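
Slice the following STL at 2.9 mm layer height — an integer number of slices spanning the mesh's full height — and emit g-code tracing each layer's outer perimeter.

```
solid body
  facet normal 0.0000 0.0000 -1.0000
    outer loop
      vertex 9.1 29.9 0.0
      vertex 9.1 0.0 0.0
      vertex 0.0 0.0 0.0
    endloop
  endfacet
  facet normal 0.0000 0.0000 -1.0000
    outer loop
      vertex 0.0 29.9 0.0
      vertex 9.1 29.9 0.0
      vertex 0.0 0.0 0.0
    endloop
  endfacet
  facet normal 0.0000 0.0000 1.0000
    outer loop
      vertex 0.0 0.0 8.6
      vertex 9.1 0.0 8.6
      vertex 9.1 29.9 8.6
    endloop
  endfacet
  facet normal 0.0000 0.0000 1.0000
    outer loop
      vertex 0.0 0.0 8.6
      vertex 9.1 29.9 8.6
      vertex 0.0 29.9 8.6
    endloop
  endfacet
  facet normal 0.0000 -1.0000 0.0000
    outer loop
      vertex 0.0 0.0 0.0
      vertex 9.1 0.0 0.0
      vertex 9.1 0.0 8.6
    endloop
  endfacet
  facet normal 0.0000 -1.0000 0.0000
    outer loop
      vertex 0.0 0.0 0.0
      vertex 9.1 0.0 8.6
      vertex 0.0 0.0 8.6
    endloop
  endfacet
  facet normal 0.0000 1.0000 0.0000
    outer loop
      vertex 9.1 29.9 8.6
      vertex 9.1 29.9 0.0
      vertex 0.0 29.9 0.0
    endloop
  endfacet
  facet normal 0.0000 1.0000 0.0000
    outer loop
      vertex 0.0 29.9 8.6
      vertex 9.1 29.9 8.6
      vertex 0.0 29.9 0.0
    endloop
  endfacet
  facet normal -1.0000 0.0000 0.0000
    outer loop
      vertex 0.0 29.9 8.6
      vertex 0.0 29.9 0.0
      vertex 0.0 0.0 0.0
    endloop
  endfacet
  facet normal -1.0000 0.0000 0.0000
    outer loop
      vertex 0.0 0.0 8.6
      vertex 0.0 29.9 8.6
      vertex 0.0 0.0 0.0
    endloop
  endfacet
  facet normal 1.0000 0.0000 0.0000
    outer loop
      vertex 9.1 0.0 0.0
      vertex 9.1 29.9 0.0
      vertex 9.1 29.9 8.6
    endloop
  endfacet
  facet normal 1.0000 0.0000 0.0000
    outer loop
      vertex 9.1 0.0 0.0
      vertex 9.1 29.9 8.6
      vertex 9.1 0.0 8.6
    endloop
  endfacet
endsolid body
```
; perimeter-only toolpath
G21 ; units = mm
G90 ; absolute positioning
G28 ; home
; layer 1
G0 Z2.9
G0 X0.0 Y0.0
G1 X9.1 Y0.0
G1 X9.1 Y29.9
G1 X0.0 Y29.9
G1 X0.0 Y0.0
; layer 2
G0 Z5.7
G0 X0.0 Y0.0
G1 X9.1 Y0.0
G1 X9.1 Y29.9
G1 X0.0 Y29.9
G1 X0.0 Y0.0
; layer 3
G0 Z8.6
G0 X0.0 Y0.0
G1 X9.1 Y0.0
G1 X9.1 Y29.9
G1 X0.0 Y29.9
G1 X0.0 Y0.0
M2 ; end

The solid is a rectangular box, roughly 9.1 × 29.9 mm footprint and 8.6 mm tall. Slicing at Δz = 2.9 mm — 3 equal slices spanning the solid's height, so layer i sits at z = i·h/3 — gives 3 non-empty perimeters. Each is a 4-segment closed polygon; G0 lifts to the layer z and rapids to the start vertex, then G1 traces the edges.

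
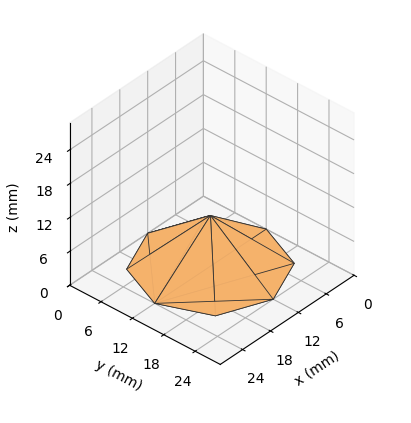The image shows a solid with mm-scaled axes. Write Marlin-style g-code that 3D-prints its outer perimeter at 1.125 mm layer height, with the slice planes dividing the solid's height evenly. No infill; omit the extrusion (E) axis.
Reading the render: the shape is a regular 8-sided pyramid, base circumscribed radius ≈ 12 mm, apex at z ≈ 9 mm (dimensions read to the nearest mm from the axis ticks). For the g-code, the solid's height is divided into equal slices at the stated Δz and each level perimeter traced with G1 moves after a G0 lift.

; perimeter-only toolpath
G21 ; units = mm
G90 ; absolute positioning
G28 ; home
; layer 1
G0 Z1.125
G0 X22.500 Y12.000
G1 X19.424 Y19.424
G1 X12.000 Y22.500
G1 X4.576 Y19.424
G1 X1.500 Y12.000
G1 X4.576 Y4.576
G1 X12.000 Y1.500
G1 X19.424 Y4.576
G1 X22.500 Y12.000
; layer 2
G0 Z2.250
G0 X21.000 Y12.000
G1 X18.364 Y18.364
G1 X12.000 Y21.000
G1 X5.636 Y18.364
G1 X3.000 Y12.000
G1 X5.636 Y5.636
G1 X12.000 Y3.000
G1 X18.364 Y5.636
G1 X21.000 Y12.000
; layer 3
G0 Z3.375
G0 X19.500 Y12.000
G1 X17.303 Y17.303
G1 X12.000 Y19.500
G1 X6.697 Y17.303
G1 X4.500 Y12.000
G1 X6.697 Y6.697
G1 X12.000 Y4.500
G1 X17.303 Y6.697
G1 X19.500 Y12.000
; layer 4
G0 Z4.500
G0 X18.000 Y12.000
G1 X16.242 Y16.242
G1 X12.000 Y18.000
G1 X7.758 Y16.242
G1 X6.000 Y12.000
G1 X7.758 Y7.758
G1 X12.000 Y6.000
G1 X16.242 Y7.758
G1 X18.000 Y12.000
; layer 5
G0 Z5.625
G0 X16.500 Y12.000
G1 X15.182 Y15.182
G1 X12.000 Y16.500
G1 X8.818 Y15.182
G1 X7.500 Y12.000
G1 X8.818 Y8.818
G1 X12.000 Y7.500
G1 X15.182 Y8.818
G1 X16.500 Y12.000
; layer 6
G0 Z6.750
G0 X15.000 Y12.000
G1 X14.121 Y14.121
G1 X12.000 Y15.000
G1 X9.879 Y14.121
G1 X9.000 Y12.000
G1 X9.879 Y9.879
G1 X12.000 Y9.000
G1 X14.121 Y9.879
G1 X15.000 Y12.000
; layer 7
G0 Z7.875
G0 X13.500 Y12.000
G1 X13.061 Y13.061
G1 X12.000 Y13.500
G1 X10.939 Y13.061
G1 X10.500 Y12.000
G1 X10.939 Y10.939
G1 X12.000 Y10.500
G1 X13.061 Y10.939
G1 X13.500 Y12.000
M2 ; end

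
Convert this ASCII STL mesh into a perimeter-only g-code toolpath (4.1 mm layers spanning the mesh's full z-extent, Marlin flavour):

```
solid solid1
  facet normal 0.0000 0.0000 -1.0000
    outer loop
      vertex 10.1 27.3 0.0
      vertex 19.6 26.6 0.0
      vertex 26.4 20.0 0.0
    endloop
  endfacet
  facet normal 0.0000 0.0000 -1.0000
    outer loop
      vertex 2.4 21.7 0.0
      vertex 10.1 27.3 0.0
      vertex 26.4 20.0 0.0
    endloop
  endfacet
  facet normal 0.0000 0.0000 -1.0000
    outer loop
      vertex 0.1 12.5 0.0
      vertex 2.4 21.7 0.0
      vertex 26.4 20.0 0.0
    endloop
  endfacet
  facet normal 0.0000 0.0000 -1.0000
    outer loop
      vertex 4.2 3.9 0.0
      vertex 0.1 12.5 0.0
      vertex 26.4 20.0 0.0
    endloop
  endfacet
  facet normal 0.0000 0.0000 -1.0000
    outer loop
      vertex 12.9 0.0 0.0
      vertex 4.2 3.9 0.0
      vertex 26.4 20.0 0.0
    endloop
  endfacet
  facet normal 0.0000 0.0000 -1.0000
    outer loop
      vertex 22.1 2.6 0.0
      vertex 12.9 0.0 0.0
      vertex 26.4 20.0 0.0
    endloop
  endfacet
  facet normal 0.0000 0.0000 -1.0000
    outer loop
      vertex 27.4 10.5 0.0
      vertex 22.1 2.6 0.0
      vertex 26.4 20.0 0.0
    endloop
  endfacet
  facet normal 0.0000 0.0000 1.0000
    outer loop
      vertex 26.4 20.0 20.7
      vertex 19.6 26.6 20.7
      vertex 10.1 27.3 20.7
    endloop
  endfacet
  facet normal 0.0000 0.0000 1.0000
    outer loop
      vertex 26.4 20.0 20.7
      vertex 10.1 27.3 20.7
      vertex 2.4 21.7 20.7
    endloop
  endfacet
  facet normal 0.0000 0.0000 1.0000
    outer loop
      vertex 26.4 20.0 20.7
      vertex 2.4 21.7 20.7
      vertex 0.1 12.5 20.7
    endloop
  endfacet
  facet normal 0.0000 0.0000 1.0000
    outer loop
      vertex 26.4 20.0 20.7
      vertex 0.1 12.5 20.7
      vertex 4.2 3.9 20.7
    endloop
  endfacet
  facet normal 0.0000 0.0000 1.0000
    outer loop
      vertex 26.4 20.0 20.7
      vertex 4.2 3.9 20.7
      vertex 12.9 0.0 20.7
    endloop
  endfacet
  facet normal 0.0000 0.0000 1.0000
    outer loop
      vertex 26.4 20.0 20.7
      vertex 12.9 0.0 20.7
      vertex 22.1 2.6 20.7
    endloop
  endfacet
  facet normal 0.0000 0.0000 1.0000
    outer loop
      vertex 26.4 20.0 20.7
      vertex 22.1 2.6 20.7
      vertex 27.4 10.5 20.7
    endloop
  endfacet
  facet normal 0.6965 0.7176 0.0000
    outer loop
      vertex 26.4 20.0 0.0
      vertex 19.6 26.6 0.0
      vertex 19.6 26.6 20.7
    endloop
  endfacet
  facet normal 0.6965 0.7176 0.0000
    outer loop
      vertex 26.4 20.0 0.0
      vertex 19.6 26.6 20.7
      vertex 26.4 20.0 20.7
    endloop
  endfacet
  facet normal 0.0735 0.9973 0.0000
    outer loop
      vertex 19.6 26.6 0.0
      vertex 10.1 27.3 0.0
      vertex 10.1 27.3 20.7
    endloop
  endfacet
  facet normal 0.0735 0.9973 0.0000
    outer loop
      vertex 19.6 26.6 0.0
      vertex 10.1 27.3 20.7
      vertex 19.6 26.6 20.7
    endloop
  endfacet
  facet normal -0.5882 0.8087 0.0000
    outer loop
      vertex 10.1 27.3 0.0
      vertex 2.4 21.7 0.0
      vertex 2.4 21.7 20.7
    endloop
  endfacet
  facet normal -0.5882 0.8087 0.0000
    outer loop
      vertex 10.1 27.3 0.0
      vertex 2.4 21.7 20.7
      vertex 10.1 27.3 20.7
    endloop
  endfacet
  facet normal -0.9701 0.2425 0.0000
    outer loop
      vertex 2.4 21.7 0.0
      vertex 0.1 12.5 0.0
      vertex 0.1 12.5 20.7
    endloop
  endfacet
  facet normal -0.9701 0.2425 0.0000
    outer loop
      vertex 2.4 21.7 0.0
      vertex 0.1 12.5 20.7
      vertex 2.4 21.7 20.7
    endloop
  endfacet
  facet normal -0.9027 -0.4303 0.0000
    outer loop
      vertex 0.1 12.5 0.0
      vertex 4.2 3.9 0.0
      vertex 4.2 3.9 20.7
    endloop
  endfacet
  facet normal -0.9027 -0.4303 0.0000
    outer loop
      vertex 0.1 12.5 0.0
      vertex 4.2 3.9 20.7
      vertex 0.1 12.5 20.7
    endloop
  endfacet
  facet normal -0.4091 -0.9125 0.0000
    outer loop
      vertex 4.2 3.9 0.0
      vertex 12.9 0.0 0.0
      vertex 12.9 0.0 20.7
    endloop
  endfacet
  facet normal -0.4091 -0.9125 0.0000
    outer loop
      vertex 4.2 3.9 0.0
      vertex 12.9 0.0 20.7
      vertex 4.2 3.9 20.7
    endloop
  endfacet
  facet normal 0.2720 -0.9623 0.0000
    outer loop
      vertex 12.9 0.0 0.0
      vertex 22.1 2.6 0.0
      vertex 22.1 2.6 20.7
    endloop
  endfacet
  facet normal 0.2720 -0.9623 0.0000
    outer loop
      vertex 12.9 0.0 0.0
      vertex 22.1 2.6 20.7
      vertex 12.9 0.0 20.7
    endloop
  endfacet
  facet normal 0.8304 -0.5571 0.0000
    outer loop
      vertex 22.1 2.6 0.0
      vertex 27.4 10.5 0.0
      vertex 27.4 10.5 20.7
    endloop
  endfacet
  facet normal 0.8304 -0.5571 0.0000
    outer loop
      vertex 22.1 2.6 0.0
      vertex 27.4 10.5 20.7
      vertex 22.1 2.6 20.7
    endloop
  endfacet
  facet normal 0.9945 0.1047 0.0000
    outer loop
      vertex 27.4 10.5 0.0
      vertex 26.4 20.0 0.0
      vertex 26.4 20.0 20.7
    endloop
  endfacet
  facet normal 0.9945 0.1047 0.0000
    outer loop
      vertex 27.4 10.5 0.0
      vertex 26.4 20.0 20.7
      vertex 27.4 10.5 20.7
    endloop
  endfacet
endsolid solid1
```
; perimeter-only toolpath
G21 ; units = mm
G90 ; absolute positioning
G28 ; home
; layer 1
G0 Z4.1
G0 X26.4 Y20.0
G1 X19.6 Y26.6
G1 X10.1 Y27.3
G1 X2.4 Y21.7
G1 X0.1 Y12.5
G1 X4.2 Y3.9
G1 X12.9 Y0.0
G1 X22.1 Y2.6
G1 X27.4 Y10.5
G1 X26.4 Y20.0
; layer 2
G0 Z8.3
G0 X26.4 Y20.0
G1 X19.6 Y26.6
G1 X10.1 Y27.3
G1 X2.4 Y21.7
G1 X0.1 Y12.5
G1 X4.2 Y3.9
G1 X12.9 Y0.0
G1 X22.1 Y2.6
G1 X27.4 Y10.5
G1 X26.4 Y20.0
; layer 3
G0 Z12.4
G0 X26.4 Y20.0
G1 X19.6 Y26.6
G1 X10.1 Y27.3
G1 X2.4 Y21.7
G1 X0.1 Y12.5
G1 X4.2 Y3.9
G1 X12.9 Y0.0
G1 X22.1 Y2.6
G1 X27.4 Y10.5
G1 X26.4 Y20.0
; layer 4
G0 Z16.6
G0 X26.4 Y20.0
G1 X19.6 Y26.6
G1 X10.1 Y27.3
G1 X2.4 Y21.7
G1 X0.1 Y12.5
G1 X4.2 Y3.9
G1 X12.9 Y0.0
G1 X22.1 Y2.6
G1 X27.4 Y10.5
G1 X26.4 Y20.0
; layer 5
G0 Z20.7
G0 X26.4 Y20.0
G1 X19.6 Y26.6
G1 X10.1 Y27.3
G1 X2.4 Y21.7
G1 X0.1 Y12.5
G1 X4.2 Y3.9
G1 X12.9 Y0.0
G1 X22.1 Y2.6
G1 X27.4 Y10.5
G1 X26.4 Y20.0
M2 ; end

The solid is a regular 9-sided prism (a cylinder approximated with 9 flat sides), circumscribed radius ≈ 13.9 mm, height ≈ 20.7 mm. Slicing at Δz = 4.1 mm — 5 equal slices spanning the solid's height, so layer i sits at z = i·h/5 — gives 5 non-empty perimeters. Each is a 9-segment closed polygon; G0 lifts to the layer z and rapids to the start vertex, then G1 traces the edges.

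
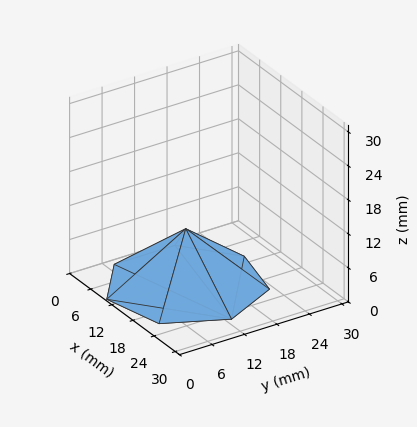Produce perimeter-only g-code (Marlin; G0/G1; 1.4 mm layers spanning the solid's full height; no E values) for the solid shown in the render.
Reading the render: the shape is a regular 7-sided pyramid, base circumscribed radius ≈ 13 mm, apex at z ≈ 10 mm (dimensions read to the nearest mm from the axis ticks). For the g-code, the solid's height is divided into equal slices at the stated Δz and each level perimeter traced with G1 moves after a G0 lift.

; perimeter-only toolpath
G21 ; units = mm
G90 ; absolute positioning
G28 ; home
; layer 1
G0 Z1.4
G0 X24.1 Y13.0
G1 X19.9 Y21.7
G1 X10.5 Y23.9
G1 X3.0 Y17.8
G1 X3.0 Y8.2
G1 X10.5 Y2.1
G1 X19.9 Y4.3
G1 X24.1 Y13.0
; layer 2
G0 Z2.9
G0 X22.3 Y13.0
G1 X18.8 Y20.3
G1 X10.9 Y22.1
G1 X4.6 Y17.0
G1 X4.6 Y9.0
G1 X10.9 Y3.9
G1 X18.8 Y5.7
G1 X22.3 Y13.0
; layer 3
G0 Z4.3
G0 X20.4 Y13.0
G1 X17.6 Y18.8
G1 X11.3 Y20.3
G1 X6.3 Y16.2
G1 X6.3 Y9.8
G1 X11.3 Y5.7
G1 X17.6 Y7.2
G1 X20.4 Y13.0
; layer 4
G0 Z5.7
G0 X18.6 Y13.0
G1 X16.5 Y17.4
G1 X11.8 Y18.4
G1 X8.0 Y15.4
G1 X8.0 Y10.6
G1 X11.8 Y7.6
G1 X16.5 Y8.6
G1 X18.6 Y13.0
; layer 5
G0 Z7.1
G0 X16.7 Y13.0
G1 X15.3 Y15.9
G1 X12.2 Y16.6
G1 X9.7 Y14.6
G1 X9.7 Y11.4
G1 X12.2 Y9.4
G1 X15.3 Y10.1
G1 X16.7 Y13.0
; layer 6
G0 Z8.6
G0 X14.9 Y13.0
G1 X14.2 Y14.5
G1 X12.6 Y14.8
G1 X11.3 Y13.8
G1 X11.3 Y12.2
G1 X12.6 Y11.2
G1 X14.2 Y11.5
G1 X14.9 Y13.0
M2 ; end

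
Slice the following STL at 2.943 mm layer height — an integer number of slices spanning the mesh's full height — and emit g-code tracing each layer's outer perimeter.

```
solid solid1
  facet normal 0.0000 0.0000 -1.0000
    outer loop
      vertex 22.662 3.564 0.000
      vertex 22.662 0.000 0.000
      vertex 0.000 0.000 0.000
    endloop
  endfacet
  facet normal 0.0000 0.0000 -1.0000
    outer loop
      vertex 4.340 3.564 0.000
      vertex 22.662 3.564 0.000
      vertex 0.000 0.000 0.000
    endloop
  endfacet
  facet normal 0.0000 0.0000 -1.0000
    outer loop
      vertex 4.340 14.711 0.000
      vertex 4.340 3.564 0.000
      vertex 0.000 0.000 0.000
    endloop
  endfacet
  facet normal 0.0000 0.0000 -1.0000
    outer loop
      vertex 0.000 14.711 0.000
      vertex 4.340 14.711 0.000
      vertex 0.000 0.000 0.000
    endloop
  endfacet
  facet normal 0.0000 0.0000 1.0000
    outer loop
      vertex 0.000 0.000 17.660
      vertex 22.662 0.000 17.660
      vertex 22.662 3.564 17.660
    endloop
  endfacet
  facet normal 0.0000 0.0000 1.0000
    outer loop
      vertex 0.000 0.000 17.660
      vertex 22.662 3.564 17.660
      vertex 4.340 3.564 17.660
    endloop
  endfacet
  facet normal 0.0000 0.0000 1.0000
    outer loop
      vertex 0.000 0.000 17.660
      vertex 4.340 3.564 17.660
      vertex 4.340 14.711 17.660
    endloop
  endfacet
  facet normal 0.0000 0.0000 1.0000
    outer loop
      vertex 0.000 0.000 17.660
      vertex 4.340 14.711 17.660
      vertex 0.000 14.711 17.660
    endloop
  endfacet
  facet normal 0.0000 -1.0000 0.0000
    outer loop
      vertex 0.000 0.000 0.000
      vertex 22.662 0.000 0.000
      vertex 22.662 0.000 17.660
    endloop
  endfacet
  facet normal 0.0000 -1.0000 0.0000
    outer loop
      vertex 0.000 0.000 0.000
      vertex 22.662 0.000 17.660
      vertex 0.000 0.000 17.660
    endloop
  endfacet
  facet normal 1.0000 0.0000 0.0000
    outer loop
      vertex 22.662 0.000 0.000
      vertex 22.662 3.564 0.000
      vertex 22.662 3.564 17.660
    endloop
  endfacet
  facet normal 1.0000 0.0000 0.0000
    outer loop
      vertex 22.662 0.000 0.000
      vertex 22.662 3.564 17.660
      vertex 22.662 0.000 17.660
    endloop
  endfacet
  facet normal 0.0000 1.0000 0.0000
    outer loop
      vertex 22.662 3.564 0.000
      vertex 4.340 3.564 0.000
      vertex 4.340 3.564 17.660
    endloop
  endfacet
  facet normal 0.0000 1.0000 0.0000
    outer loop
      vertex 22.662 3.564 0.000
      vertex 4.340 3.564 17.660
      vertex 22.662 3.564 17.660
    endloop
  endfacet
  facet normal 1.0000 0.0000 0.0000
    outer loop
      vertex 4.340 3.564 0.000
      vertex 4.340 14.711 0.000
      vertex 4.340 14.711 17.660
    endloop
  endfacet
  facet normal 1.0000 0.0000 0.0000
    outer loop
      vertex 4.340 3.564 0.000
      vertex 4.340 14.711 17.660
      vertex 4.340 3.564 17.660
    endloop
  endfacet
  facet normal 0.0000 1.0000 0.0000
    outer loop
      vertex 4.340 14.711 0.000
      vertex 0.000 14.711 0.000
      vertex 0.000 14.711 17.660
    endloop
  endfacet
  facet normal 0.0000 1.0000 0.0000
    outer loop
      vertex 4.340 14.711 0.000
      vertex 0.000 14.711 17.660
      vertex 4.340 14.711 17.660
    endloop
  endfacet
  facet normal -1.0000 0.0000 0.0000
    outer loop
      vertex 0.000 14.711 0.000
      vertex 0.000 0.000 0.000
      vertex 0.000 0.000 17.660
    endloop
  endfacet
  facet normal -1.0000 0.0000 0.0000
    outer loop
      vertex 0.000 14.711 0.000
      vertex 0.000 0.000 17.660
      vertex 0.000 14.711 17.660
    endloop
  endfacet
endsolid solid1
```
; perimeter-only toolpath
G21 ; units = mm
G90 ; absolute positioning
G28 ; home
; layer 1
G0 Z2.943
G0 X0.000 Y0.000
G1 X22.662 Y0.000
G1 X22.662 Y3.564
G1 X4.340 Y3.564
G1 X4.340 Y14.711
G1 X0.000 Y14.711
G1 X0.000 Y0.000
; layer 2
G0 Z5.887
G0 X0.000 Y0.000
G1 X22.662 Y0.000
G1 X22.662 Y3.564
G1 X4.340 Y3.564
G1 X4.340 Y14.711
G1 X0.000 Y14.711
G1 X0.000 Y0.000
; layer 3
G0 Z8.830
G0 X0.000 Y0.000
G1 X22.662 Y0.000
G1 X22.662 Y3.564
G1 X4.340 Y3.564
G1 X4.340 Y14.711
G1 X0.000 Y14.711
G1 X0.000 Y0.000
; layer 4
G0 Z11.773
G0 X0.000 Y0.000
G1 X22.662 Y0.000
G1 X22.662 Y3.564
G1 X4.340 Y3.564
G1 X4.340 Y14.711
G1 X0.000 Y14.711
G1 X0.000 Y0.000
; layer 5
G0 Z14.717
G0 X0.000 Y0.000
G1 X22.662 Y0.000
G1 X22.662 Y3.564
G1 X4.340 Y3.564
G1 X4.340 Y14.711
G1 X0.000 Y14.711
G1 X0.000 Y0.000
; layer 6
G0 Z17.660
G0 X0.000 Y0.000
G1 X22.662 Y0.000
G1 X22.662 Y3.564
G1 X4.340 Y3.564
G1 X4.340 Y14.711
G1 X0.000 Y14.711
G1 X0.000 Y0.000
M2 ; end

The solid is an L-shaped prism: outer 22.7 × 14.7 mm, arm thicknesses ≈ 3.56 mm (horizontal) and 4.34 mm (vertical), extruded 17.7 mm in z. Slicing at Δz = 2.943 mm — 6 equal slices spanning the solid's height, so layer i sits at z = i·h/6 — gives 6 non-empty perimeters. Each is a 6-segment closed polygon; G0 lifts to the layer z and rapids to the start vertex, then G1 traces the edges.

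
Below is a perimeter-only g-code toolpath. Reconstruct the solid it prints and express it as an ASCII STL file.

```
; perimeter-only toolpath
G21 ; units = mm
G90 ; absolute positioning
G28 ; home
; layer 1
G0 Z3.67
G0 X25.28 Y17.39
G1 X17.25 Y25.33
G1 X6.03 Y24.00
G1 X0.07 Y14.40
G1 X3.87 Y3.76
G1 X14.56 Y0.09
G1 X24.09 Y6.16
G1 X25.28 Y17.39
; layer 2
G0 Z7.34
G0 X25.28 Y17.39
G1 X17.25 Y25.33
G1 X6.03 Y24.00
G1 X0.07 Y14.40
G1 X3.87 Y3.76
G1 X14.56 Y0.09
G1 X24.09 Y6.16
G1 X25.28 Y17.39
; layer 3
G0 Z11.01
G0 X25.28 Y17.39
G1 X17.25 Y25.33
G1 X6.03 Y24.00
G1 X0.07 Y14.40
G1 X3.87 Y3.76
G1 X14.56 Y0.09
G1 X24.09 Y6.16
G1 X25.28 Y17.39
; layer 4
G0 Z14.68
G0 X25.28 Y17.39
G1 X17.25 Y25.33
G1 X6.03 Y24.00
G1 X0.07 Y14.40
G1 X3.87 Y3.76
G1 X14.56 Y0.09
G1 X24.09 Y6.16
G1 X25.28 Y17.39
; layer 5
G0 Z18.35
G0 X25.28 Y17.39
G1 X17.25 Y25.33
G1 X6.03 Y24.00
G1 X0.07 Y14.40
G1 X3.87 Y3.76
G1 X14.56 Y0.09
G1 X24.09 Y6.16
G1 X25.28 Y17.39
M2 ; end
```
solid part
  facet normal 0.0000 0.0000 -1.0000
    outer loop
      vertex 6.03 24.00 0.00
      vertex 17.25 25.33 0.00
      vertex 25.28 17.39 0.00
    endloop
  endfacet
  facet normal 0.0000 0.0000 -1.0000
    outer loop
      vertex 0.07 14.40 0.00
      vertex 6.03 24.00 0.00
      vertex 25.28 17.39 0.00
    endloop
  endfacet
  facet normal 0.0000 0.0000 -1.0000
    outer loop
      vertex 3.87 3.76 0.00
      vertex 0.07 14.40 0.00
      vertex 25.28 17.39 0.00
    endloop
  endfacet
  facet normal 0.0000 0.0000 -1.0000
    outer loop
      vertex 14.56 0.09 0.00
      vertex 3.87 3.76 0.00
      vertex 25.28 17.39 0.00
    endloop
  endfacet
  facet normal 0.0000 0.0000 -1.0000
    outer loop
      vertex 24.09 6.16 0.00
      vertex 14.56 0.09 0.00
      vertex 25.28 17.39 0.00
    endloop
  endfacet
  facet normal 0.0000 0.0000 1.0000
    outer loop
      vertex 25.28 17.39 18.35
      vertex 17.25 25.33 18.35
      vertex 6.03 24.00 18.35
    endloop
  endfacet
  facet normal 0.0000 0.0000 1.0000
    outer loop
      vertex 25.28 17.39 18.35
      vertex 6.03 24.00 18.35
      vertex 0.07 14.40 18.35
    endloop
  endfacet
  facet normal 0.0000 0.0000 1.0000
    outer loop
      vertex 25.28 17.39 18.35
      vertex 0.07 14.40 18.35
      vertex 3.87 3.76 18.35
    endloop
  endfacet
  facet normal 0.0000 0.0000 1.0000
    outer loop
      vertex 25.28 17.39 18.35
      vertex 3.87 3.76 18.35
      vertex 14.56 0.09 18.35
    endloop
  endfacet
  facet normal 0.0000 0.0000 1.0000
    outer loop
      vertex 25.28 17.39 18.35
      vertex 14.56 0.09 18.35
      vertex 24.09 6.16 18.35
    endloop
  endfacet
  facet normal 0.7031 0.7111 0.0000
    outer loop
      vertex 25.28 17.39 0.00
      vertex 17.25 25.33 0.00
      vertex 17.25 25.33 18.35
    endloop
  endfacet
  facet normal 0.7031 0.7111 0.0000
    outer loop
      vertex 25.28 17.39 0.00
      vertex 17.25 25.33 18.35
      vertex 25.28 17.39 18.35
    endloop
  endfacet
  facet normal -0.1177 0.9930 0.0000
    outer loop
      vertex 17.25 25.33 0.00
      vertex 6.03 24.00 0.00
      vertex 6.03 24.00 18.35
    endloop
  endfacet
  facet normal -0.1177 0.9930 0.0000
    outer loop
      vertex 17.25 25.33 0.00
      vertex 6.03 24.00 18.35
      vertex 17.25 25.33 18.35
    endloop
  endfacet
  facet normal -0.8496 0.5275 0.0000
    outer loop
      vertex 6.03 24.00 0.00
      vertex 0.07 14.40 0.00
      vertex 0.07 14.40 18.35
    endloop
  endfacet
  facet normal -0.8496 0.5275 0.0000
    outer loop
      vertex 6.03 24.00 0.00
      vertex 0.07 14.40 18.35
      vertex 6.03 24.00 18.35
    endloop
  endfacet
  facet normal -0.9417 -0.3363 0.0000
    outer loop
      vertex 0.07 14.40 0.00
      vertex 3.87 3.76 0.00
      vertex 3.87 3.76 18.35
    endloop
  endfacet
  facet normal -0.9417 -0.3363 0.0000
    outer loop
      vertex 0.07 14.40 0.00
      vertex 3.87 3.76 18.35
      vertex 0.07 14.40 18.35
    endloop
  endfacet
  facet normal -0.3247 -0.9458 0.0000
    outer loop
      vertex 3.87 3.76 0.00
      vertex 14.56 0.09 0.00
      vertex 14.56 0.09 18.35
    endloop
  endfacet
  facet normal -0.3247 -0.9458 0.0000
    outer loop
      vertex 3.87 3.76 0.00
      vertex 14.56 0.09 18.35
      vertex 3.87 3.76 18.35
    endloop
  endfacet
  facet normal 0.5372 -0.8434 0.0000
    outer loop
      vertex 14.56 0.09 0.00
      vertex 24.09 6.16 0.00
      vertex 24.09 6.16 18.35
    endloop
  endfacet
  facet normal 0.5372 -0.8434 0.0000
    outer loop
      vertex 14.56 0.09 0.00
      vertex 24.09 6.16 18.35
      vertex 14.56 0.09 18.35
    endloop
  endfacet
  facet normal 0.9944 -0.1054 0.0000
    outer loop
      vertex 24.09 6.16 0.00
      vertex 25.28 17.39 0.00
      vertex 25.28 17.39 18.35
    endloop
  endfacet
  facet normal 0.9944 -0.1054 0.0000
    outer loop
      vertex 24.09 6.16 0.00
      vertex 25.28 17.39 18.35
      vertex 24.09 6.16 18.35
    endloop
  endfacet
endsolid part

The G0 Z moves step by Δz≈3.67 mm. Every layer's G1 loop is the same polygon, so the solid is a straight extrusion of it from z=0 to z≈18.4. Closing with flat bottom and top caps and triangulating gives 24 facets — a regular 7-sided prism (a cylinder approximated with 7 flat sides), circumscribed radius ≈ 13 mm, height ≈ 18.4 mm.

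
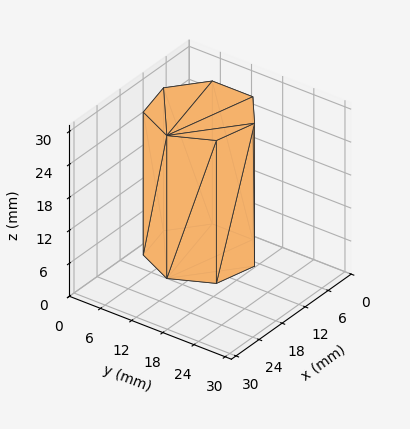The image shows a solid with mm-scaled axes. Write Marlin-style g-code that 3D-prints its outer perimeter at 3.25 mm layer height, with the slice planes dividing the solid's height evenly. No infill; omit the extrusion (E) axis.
Reading the render: the shape is a regular 7-sided prism (a cylinder approximated with 7 flat sides), circumscribed radius ≈ 9 mm, height ≈ 26 mm (dimensions read to the nearest mm from the axis ticks). For the g-code, the solid's height is divided into equal slices at the stated Δz and each level perimeter traced with G1 moves after a G0 lift.

; perimeter-only toolpath
G21 ; units = mm
G90 ; absolute positioning
G28 ; home
; layer 1
G0 Z3.25
G0 X18.00 Y9.00
G1 X14.61 Y16.04
G1 X7.00 Y17.77
G1 X0.89 Y12.90
G1 X0.89 Y5.10
G1 X7.00 Y0.23
G1 X14.61 Y1.96
G1 X18.00 Y9.00
; layer 2
G0 Z6.50
G0 X18.00 Y9.00
G1 X14.61 Y16.04
G1 X7.00 Y17.77
G1 X0.89 Y12.90
G1 X0.89 Y5.10
G1 X7.00 Y0.23
G1 X14.61 Y1.96
G1 X18.00 Y9.00
; layer 3
G0 Z9.75
G0 X18.00 Y9.00
G1 X14.61 Y16.04
G1 X7.00 Y17.77
G1 X0.89 Y12.90
G1 X0.89 Y5.10
G1 X7.00 Y0.23
G1 X14.61 Y1.96
G1 X18.00 Y9.00
; layer 4
G0 Z13.00
G0 X18.00 Y9.00
G1 X14.61 Y16.04
G1 X7.00 Y17.77
G1 X0.89 Y12.90
G1 X0.89 Y5.10
G1 X7.00 Y0.23
G1 X14.61 Y1.96
G1 X18.00 Y9.00
; layer 5
G0 Z16.25
G0 X18.00 Y9.00
G1 X14.61 Y16.04
G1 X7.00 Y17.77
G1 X0.89 Y12.90
G1 X0.89 Y5.10
G1 X7.00 Y0.23
G1 X14.61 Y1.96
G1 X18.00 Y9.00
; layer 6
G0 Z19.50
G0 X18.00 Y9.00
G1 X14.61 Y16.04
G1 X7.00 Y17.77
G1 X0.89 Y12.90
G1 X0.89 Y5.10
G1 X7.00 Y0.23
G1 X14.61 Y1.96
G1 X18.00 Y9.00
; layer 7
G0 Z22.75
G0 X18.00 Y9.00
G1 X14.61 Y16.04
G1 X7.00 Y17.77
G1 X0.89 Y12.90
G1 X0.89 Y5.10
G1 X7.00 Y0.23
G1 X14.61 Y1.96
G1 X18.00 Y9.00
; layer 8
G0 Z26.00
G0 X18.00 Y9.00
G1 X14.61 Y16.04
G1 X7.00 Y17.77
G1 X0.89 Y12.90
G1 X0.89 Y5.10
G1 X7.00 Y0.23
G1 X14.61 Y1.96
G1 X18.00 Y9.00
M2 ; end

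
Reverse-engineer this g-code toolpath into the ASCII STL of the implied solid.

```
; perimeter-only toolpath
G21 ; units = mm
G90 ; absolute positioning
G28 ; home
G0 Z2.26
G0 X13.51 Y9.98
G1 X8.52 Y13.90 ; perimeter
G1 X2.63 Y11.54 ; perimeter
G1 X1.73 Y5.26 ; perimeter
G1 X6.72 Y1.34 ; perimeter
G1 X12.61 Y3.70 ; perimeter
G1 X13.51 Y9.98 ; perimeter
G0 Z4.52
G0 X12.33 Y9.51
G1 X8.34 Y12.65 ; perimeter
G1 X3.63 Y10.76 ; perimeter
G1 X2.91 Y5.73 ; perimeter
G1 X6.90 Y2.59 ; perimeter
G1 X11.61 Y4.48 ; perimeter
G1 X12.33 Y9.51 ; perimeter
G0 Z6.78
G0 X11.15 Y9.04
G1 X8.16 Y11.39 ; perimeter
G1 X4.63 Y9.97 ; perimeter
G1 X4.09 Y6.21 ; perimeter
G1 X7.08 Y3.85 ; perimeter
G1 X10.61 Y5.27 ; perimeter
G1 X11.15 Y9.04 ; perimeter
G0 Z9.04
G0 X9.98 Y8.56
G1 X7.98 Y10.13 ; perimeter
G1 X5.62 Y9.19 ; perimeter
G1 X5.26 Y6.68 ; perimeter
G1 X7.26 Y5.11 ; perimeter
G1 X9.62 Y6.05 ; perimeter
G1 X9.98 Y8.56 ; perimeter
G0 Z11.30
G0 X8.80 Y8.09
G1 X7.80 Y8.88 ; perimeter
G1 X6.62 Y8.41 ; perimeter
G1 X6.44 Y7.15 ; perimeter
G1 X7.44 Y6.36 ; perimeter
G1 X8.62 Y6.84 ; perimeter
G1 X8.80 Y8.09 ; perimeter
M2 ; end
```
solid part
  facet normal 0.0000 0.0000 -1.0000
    outer loop
      vertex 1.63 12.33 0.00
      vertex 8.70 15.16 0.00
      vertex 14.69 10.45 0.00
    endloop
  endfacet
  facet normal 0.0000 0.0000 -1.0000
    outer loop
      vertex 0.55 4.79 0.00
      vertex 1.63 12.33 0.00
      vertex 14.69 10.45 0.00
    endloop
  endfacet
  facet normal 0.0000 0.0000 -1.0000
    outer loop
      vertex 6.54 0.08 0.00
      vertex 0.55 4.79 0.00
      vertex 14.69 10.45 0.00
    endloop
  endfacet
  facet normal 0.0000 0.0000 -1.0000
    outer loop
      vertex 13.61 2.91 0.00
      vertex 6.54 0.08 0.00
      vertex 14.69 10.45 0.00
    endloop
  endfacet
  facet normal 0.5559 0.7069 0.4374
    outer loop
      vertex 14.69 10.45 0.00
      vertex 8.70 15.16 0.00
      vertex 7.62 7.62 13.56
    endloop
  endfacet
  facet normal -0.3342 0.8348 0.4376
    outer loop
      vertex 8.70 15.16 0.00
      vertex 1.63 12.33 0.00
      vertex 7.62 7.62 13.56
    endloop
  endfacet
  facet normal -0.8901 0.1275 0.4375
    outer loop
      vertex 1.63 12.33 0.00
      vertex 0.55 4.79 0.00
      vertex 7.62 7.62 13.56
    endloop
  endfacet
  facet normal -0.5559 -0.7069 0.4374
    outer loop
      vertex 0.55 4.79 0.00
      vertex 6.54 0.08 0.00
      vertex 7.62 7.62 13.56
    endloop
  endfacet
  facet normal 0.3342 -0.8348 0.4376
    outer loop
      vertex 6.54 0.08 0.00
      vertex 13.61 2.91 0.00
      vertex 7.62 7.62 13.56
    endloop
  endfacet
  facet normal 0.8901 -0.1275 0.4375
    outer loop
      vertex 13.61 2.91 0.00
      vertex 14.69 10.45 0.00
      vertex 7.62 7.62 13.56
    endloop
  endfacet
endsolid part

The G0 Z moves step by Δz≈2.26 mm. The G1 loops shrink linearly with z, so the solid tapers from its base footprint up to z≈13.6. Closing with a flat bottom cap and the tapered top and triangulating gives 10 facets — a regular 6-sided pyramid, base circumscribed radius ≈ 7.62 mm, apex at z ≈ 13.6 mm.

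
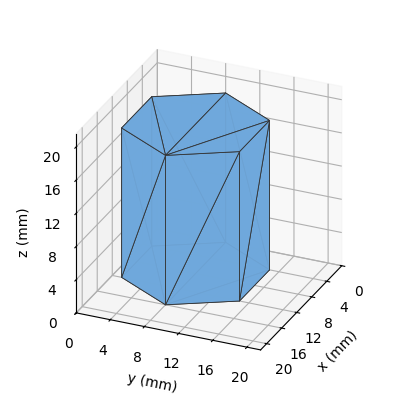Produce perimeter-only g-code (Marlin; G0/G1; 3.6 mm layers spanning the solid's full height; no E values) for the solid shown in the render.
Reading the render: the shape is a regular 6-sided prism (a cylinder approximated with 6 flat sides), circumscribed radius ≈ 8 mm, height ≈ 18 mm (dimensions read to the nearest mm from the axis ticks). For the g-code, the solid's height is divided into equal slices at the stated Δz and each level perimeter traced with G1 moves after a G0 lift.

; perimeter-only toolpath
G21 ; units = mm
G90 ; absolute positioning
G28 ; home
; layer 1
G0 Z3.6
G0 X16.0 Y8.0
G1 X12.0 Y14.9
G1 X4.0 Y14.9
G1 X0.0 Y8.0
G1 X4.0 Y1.1
G1 X12.0 Y1.1
G1 X16.0 Y8.0
; layer 2
G0 Z7.2
G0 X16.0 Y8.0
G1 X12.0 Y14.9
G1 X4.0 Y14.9
G1 X0.0 Y8.0
G1 X4.0 Y1.1
G1 X12.0 Y1.1
G1 X16.0 Y8.0
; layer 3
G0 Z10.8
G0 X16.0 Y8.0
G1 X12.0 Y14.9
G1 X4.0 Y14.9
G1 X0.0 Y8.0
G1 X4.0 Y1.1
G1 X12.0 Y1.1
G1 X16.0 Y8.0
; layer 4
G0 Z14.4
G0 X16.0 Y8.0
G1 X12.0 Y14.9
G1 X4.0 Y14.9
G1 X0.0 Y8.0
G1 X4.0 Y1.1
G1 X12.0 Y1.1
G1 X16.0 Y8.0
; layer 5
G0 Z18.0
G0 X16.0 Y8.0
G1 X12.0 Y14.9
G1 X4.0 Y14.9
G1 X0.0 Y8.0
G1 X4.0 Y1.1
G1 X12.0 Y1.1
G1 X16.0 Y8.0
M2 ; end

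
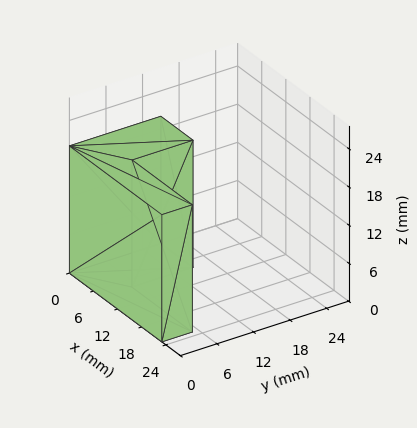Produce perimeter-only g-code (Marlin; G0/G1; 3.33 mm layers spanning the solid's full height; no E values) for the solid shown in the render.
Reading the render: the shape is an L-shaped prism: outer 23 × 15 mm, arm thicknesses ≈ 5 mm (horizontal) and 8 mm (vertical), extruded 20 mm in z (dimensions read to the nearest mm from the axis ticks). For the g-code, the solid's height is divided into equal slices at the stated Δz and each level perimeter traced with G1 moves after a G0 lift.

; perimeter-only toolpath
G21 ; units = mm
G90 ; absolute positioning
G28 ; home
; layer 1
G0 Z3.33
G0 X0.00 Y0.00
G1 X23.00 Y0.00
G1 X23.00 Y5.00
G1 X8.00 Y5.00
G1 X8.00 Y15.00
G1 X0.00 Y15.00
G1 X0.00 Y0.00
; layer 2
G0 Z6.67
G0 X0.00 Y0.00
G1 X23.00 Y0.00
G1 X23.00 Y5.00
G1 X8.00 Y5.00
G1 X8.00 Y15.00
G1 X0.00 Y15.00
G1 X0.00 Y0.00
; layer 3
G0 Z10.00
G0 X0.00 Y0.00
G1 X23.00 Y0.00
G1 X23.00 Y5.00
G1 X8.00 Y5.00
G1 X8.00 Y15.00
G1 X0.00 Y15.00
G1 X0.00 Y0.00
; layer 4
G0 Z13.33
G0 X0.00 Y0.00
G1 X23.00 Y0.00
G1 X23.00 Y5.00
G1 X8.00 Y5.00
G1 X8.00 Y15.00
G1 X0.00 Y15.00
G1 X0.00 Y0.00
; layer 5
G0 Z16.67
G0 X0.00 Y0.00
G1 X23.00 Y0.00
G1 X23.00 Y5.00
G1 X8.00 Y5.00
G1 X8.00 Y15.00
G1 X0.00 Y15.00
G1 X0.00 Y0.00
; layer 6
G0 Z20.00
G0 X0.00 Y0.00
G1 X23.00 Y0.00
G1 X23.00 Y5.00
G1 X8.00 Y5.00
G1 X8.00 Y15.00
G1 X0.00 Y15.00
G1 X0.00 Y0.00
M2 ; end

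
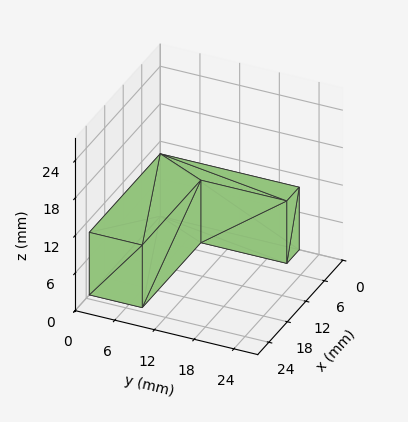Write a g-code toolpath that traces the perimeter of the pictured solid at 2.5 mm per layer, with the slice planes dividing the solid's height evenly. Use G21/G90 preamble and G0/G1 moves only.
Reading the render: the shape is an L-shaped prism: outer 23 × 21 mm, arm thicknesses ≈ 8 mm (horizontal) and 4 mm (vertical), extruded 10 mm in z (dimensions read to the nearest mm from the axis ticks). For the g-code, the solid's height is divided into equal slices at the stated Δz and each level perimeter traced with G1 moves after a G0 lift.

; perimeter-only toolpath
G21 ; units = mm
G90 ; absolute positioning
G28 ; home
; layer 1
G0 Z2.5
G0 X0.0 Y0.0
G1 X23.0 Y0.0
G1 X23.0 Y8.0
G1 X4.0 Y8.0
G1 X4.0 Y21.0
G1 X0.0 Y21.0
G1 X0.0 Y0.0
; layer 2
G0 Z5.0
G0 X0.0 Y0.0
G1 X23.0 Y0.0
G1 X23.0 Y8.0
G1 X4.0 Y8.0
G1 X4.0 Y21.0
G1 X0.0 Y21.0
G1 X0.0 Y0.0
; layer 3
G0 Z7.5
G0 X0.0 Y0.0
G1 X23.0 Y0.0
G1 X23.0 Y8.0
G1 X4.0 Y8.0
G1 X4.0 Y21.0
G1 X0.0 Y21.0
G1 X0.0 Y0.0
; layer 4
G0 Z10.0
G0 X0.0 Y0.0
G1 X23.0 Y0.0
G1 X23.0 Y8.0
G1 X4.0 Y8.0
G1 X4.0 Y21.0
G1 X0.0 Y21.0
G1 X0.0 Y0.0
M2 ; end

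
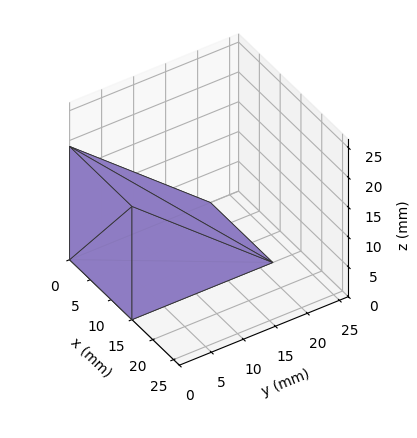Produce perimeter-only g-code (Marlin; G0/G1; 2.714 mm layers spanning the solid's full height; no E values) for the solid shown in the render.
Reading the render: the shape is a wedge (ramp): 15 × 22 mm base, rising to 19 mm along the y=0 edge and sloping linearly to z=0 at y=22 (dimensions read to the nearest mm from the axis ticks). For the g-code, the solid's height is divided into equal slices at the stated Δz and each level perimeter traced with G1 moves after a G0 lift.

; perimeter-only toolpath
G21 ; units = mm
G90 ; absolute positioning
G28 ; home
; layer 1
G0 Z2.714
G0 X0.000 Y0.000
G1 X15.000 Y0.000
G1 X15.000 Y18.857
G1 X0.000 Y18.857
G1 X0.000 Y0.000
; layer 2
G0 Z5.429
G0 X0.000 Y0.000
G1 X15.000 Y0.000
G1 X15.000 Y15.714
G1 X0.000 Y15.714
G1 X0.000 Y0.000
; layer 3
G0 Z8.143
G0 X0.000 Y0.000
G1 X15.000 Y0.000
G1 X15.000 Y12.571
G1 X0.000 Y12.571
G1 X0.000 Y0.000
; layer 4
G0 Z10.857
G0 X0.000 Y0.000
G1 X15.000 Y0.000
G1 X15.000 Y9.429
G1 X0.000 Y9.429
G1 X0.000 Y0.000
; layer 5
G0 Z13.571
G0 X0.000 Y0.000
G1 X15.000 Y0.000
G1 X15.000 Y6.286
G1 X0.000 Y6.286
G1 X0.000 Y0.000
; layer 6
G0 Z16.286
G0 X0.000 Y0.000
G1 X15.000 Y0.000
G1 X15.000 Y3.143
G1 X0.000 Y3.143
G1 X0.000 Y0.000
M2 ; end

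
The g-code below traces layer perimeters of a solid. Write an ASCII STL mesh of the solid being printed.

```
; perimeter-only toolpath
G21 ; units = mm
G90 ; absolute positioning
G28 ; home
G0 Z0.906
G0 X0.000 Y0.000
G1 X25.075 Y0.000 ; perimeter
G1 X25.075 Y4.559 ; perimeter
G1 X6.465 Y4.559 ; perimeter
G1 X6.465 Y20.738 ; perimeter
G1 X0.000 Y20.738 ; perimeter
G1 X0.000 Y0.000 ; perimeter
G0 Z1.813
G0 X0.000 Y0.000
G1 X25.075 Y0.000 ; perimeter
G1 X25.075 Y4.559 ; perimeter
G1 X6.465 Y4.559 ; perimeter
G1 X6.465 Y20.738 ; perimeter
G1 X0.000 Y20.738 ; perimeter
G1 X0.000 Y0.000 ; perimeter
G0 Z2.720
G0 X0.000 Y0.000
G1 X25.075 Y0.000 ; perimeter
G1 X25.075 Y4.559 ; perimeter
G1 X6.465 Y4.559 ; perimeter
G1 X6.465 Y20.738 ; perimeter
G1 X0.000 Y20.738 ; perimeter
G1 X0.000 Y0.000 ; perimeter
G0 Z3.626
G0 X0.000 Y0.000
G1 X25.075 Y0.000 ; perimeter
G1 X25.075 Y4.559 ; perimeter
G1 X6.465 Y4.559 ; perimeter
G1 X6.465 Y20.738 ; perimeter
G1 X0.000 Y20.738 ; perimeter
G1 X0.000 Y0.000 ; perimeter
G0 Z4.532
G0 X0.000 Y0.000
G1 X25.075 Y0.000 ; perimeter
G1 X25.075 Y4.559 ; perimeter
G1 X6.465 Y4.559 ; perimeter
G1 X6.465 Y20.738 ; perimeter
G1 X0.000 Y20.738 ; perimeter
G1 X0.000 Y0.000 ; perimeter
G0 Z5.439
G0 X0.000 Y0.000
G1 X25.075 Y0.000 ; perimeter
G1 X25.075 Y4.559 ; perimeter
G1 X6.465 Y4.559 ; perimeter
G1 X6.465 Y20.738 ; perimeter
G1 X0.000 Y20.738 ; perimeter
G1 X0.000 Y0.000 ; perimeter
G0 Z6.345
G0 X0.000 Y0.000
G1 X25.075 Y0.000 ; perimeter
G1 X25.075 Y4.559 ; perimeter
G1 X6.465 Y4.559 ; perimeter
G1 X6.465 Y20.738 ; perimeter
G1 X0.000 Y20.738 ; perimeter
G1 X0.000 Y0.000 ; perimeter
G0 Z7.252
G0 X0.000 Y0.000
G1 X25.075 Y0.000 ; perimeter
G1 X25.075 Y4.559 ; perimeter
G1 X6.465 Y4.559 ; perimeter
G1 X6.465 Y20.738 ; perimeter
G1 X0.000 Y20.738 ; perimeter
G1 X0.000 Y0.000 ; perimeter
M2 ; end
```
solid part
  facet normal 0.0000 0.0000 -1.0000
    outer loop
      vertex 25.075 4.559 0.000
      vertex 25.075 0.000 0.000
      vertex 0.000 0.000 0.000
    endloop
  endfacet
  facet normal 0.0000 0.0000 -1.0000
    outer loop
      vertex 6.465 4.559 0.000
      vertex 25.075 4.559 0.000
      vertex 0.000 0.000 0.000
    endloop
  endfacet
  facet normal 0.0000 0.0000 -1.0000
    outer loop
      vertex 6.465 20.738 0.000
      vertex 6.465 4.559 0.000
      vertex 0.000 0.000 0.000
    endloop
  endfacet
  facet normal 0.0000 0.0000 -1.0000
    outer loop
      vertex 0.000 20.738 0.000
      vertex 6.465 20.738 0.000
      vertex 0.000 0.000 0.000
    endloop
  endfacet
  facet normal 0.0000 0.0000 1.0000
    outer loop
      vertex 0.000 0.000 7.252
      vertex 25.075 0.000 7.252
      vertex 25.075 4.559 7.252
    endloop
  endfacet
  facet normal 0.0000 0.0000 1.0000
    outer loop
      vertex 0.000 0.000 7.252
      vertex 25.075 4.559 7.252
      vertex 6.465 4.559 7.252
    endloop
  endfacet
  facet normal 0.0000 0.0000 1.0000
    outer loop
      vertex 0.000 0.000 7.252
      vertex 6.465 4.559 7.252
      vertex 6.465 20.738 7.252
    endloop
  endfacet
  facet normal 0.0000 0.0000 1.0000
    outer loop
      vertex 0.000 0.000 7.252
      vertex 6.465 20.738 7.252
      vertex 0.000 20.738 7.252
    endloop
  endfacet
  facet normal 0.0000 -1.0000 0.0000
    outer loop
      vertex 0.000 0.000 0.000
      vertex 25.075 0.000 0.000
      vertex 25.075 0.000 7.252
    endloop
  endfacet
  facet normal 0.0000 -1.0000 0.0000
    outer loop
      vertex 0.000 0.000 0.000
      vertex 25.075 0.000 7.252
      vertex 0.000 0.000 7.252
    endloop
  endfacet
  facet normal 1.0000 0.0000 0.0000
    outer loop
      vertex 25.075 0.000 0.000
      vertex 25.075 4.559 0.000
      vertex 25.075 4.559 7.252
    endloop
  endfacet
  facet normal 1.0000 0.0000 0.0000
    outer loop
      vertex 25.075 0.000 0.000
      vertex 25.075 4.559 7.252
      vertex 25.075 0.000 7.252
    endloop
  endfacet
  facet normal 0.0000 1.0000 0.0000
    outer loop
      vertex 25.075 4.559 0.000
      vertex 6.465 4.559 0.000
      vertex 6.465 4.559 7.252
    endloop
  endfacet
  facet normal 0.0000 1.0000 0.0000
    outer loop
      vertex 25.075 4.559 0.000
      vertex 6.465 4.559 7.252
      vertex 25.075 4.559 7.252
    endloop
  endfacet
  facet normal 1.0000 0.0000 0.0000
    outer loop
      vertex 6.465 4.559 0.000
      vertex 6.465 20.738 0.000
      vertex 6.465 20.738 7.252
    endloop
  endfacet
  facet normal 1.0000 0.0000 0.0000
    outer loop
      vertex 6.465 4.559 0.000
      vertex 6.465 20.738 7.252
      vertex 6.465 4.559 7.252
    endloop
  endfacet
  facet normal 0.0000 1.0000 0.0000
    outer loop
      vertex 6.465 20.738 0.000
      vertex 0.000 20.738 0.000
      vertex 0.000 20.738 7.252
    endloop
  endfacet
  facet normal 0.0000 1.0000 0.0000
    outer loop
      vertex 6.465 20.738 0.000
      vertex 0.000 20.738 7.252
      vertex 6.465 20.738 7.252
    endloop
  endfacet
  facet normal -1.0000 0.0000 0.0000
    outer loop
      vertex 0.000 20.738 0.000
      vertex 0.000 0.000 0.000
      vertex 0.000 0.000 7.252
    endloop
  endfacet
  facet normal -1.0000 0.0000 0.0000
    outer loop
      vertex 0.000 20.738 0.000
      vertex 0.000 0.000 7.252
      vertex 0.000 20.738 7.252
    endloop
  endfacet
endsolid part

The G0 Z moves step by Δz≈0.906 mm. Every layer's G1 loop is the same polygon, so the solid is a straight extrusion of it from z=0 to z≈7.25. Closing with flat bottom and top caps and triangulating gives 20 facets — an L-shaped prism: outer 25.1 × 20.7 mm, arm thicknesses ≈ 4.56 mm (horizontal) and 6.46 mm (vertical), extruded 7.25 mm in z.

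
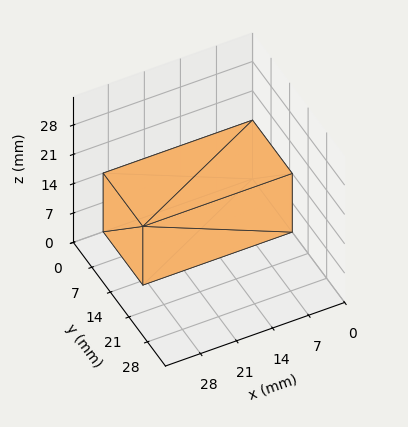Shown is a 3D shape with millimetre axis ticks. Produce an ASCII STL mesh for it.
Reading the render: the shape is a rectangular box, roughly 29 × 15 mm footprint and 14 mm tall (dimensions read to the nearest mm from the axis ticks). For the STL, each face is triangulated and given an outward normal.

solid part
  facet normal 0.0000 0.0000 -1.0000
    outer loop
      vertex 29.00 15.00 0.00
      vertex 29.00 0.00 0.00
      vertex 0.00 0.00 0.00
    endloop
  endfacet
  facet normal 0.0000 0.0000 -1.0000
    outer loop
      vertex 0.00 15.00 0.00
      vertex 29.00 15.00 0.00
      vertex 0.00 0.00 0.00
    endloop
  endfacet
  facet normal 0.0000 0.0000 1.0000
    outer loop
      vertex 0.00 0.00 14.00
      vertex 29.00 0.00 14.00
      vertex 29.00 15.00 14.00
    endloop
  endfacet
  facet normal 0.0000 0.0000 1.0000
    outer loop
      vertex 0.00 0.00 14.00
      vertex 29.00 15.00 14.00
      vertex 0.00 15.00 14.00
    endloop
  endfacet
  facet normal 0.0000 -1.0000 0.0000
    outer loop
      vertex 0.00 0.00 0.00
      vertex 29.00 0.00 0.00
      vertex 29.00 0.00 14.00
    endloop
  endfacet
  facet normal 0.0000 -1.0000 0.0000
    outer loop
      vertex 0.00 0.00 0.00
      vertex 29.00 0.00 14.00
      vertex 0.00 0.00 14.00
    endloop
  endfacet
  facet normal 0.0000 1.0000 0.0000
    outer loop
      vertex 29.00 15.00 14.00
      vertex 29.00 15.00 0.00
      vertex 0.00 15.00 0.00
    endloop
  endfacet
  facet normal 0.0000 1.0000 0.0000
    outer loop
      vertex 0.00 15.00 14.00
      vertex 29.00 15.00 14.00
      vertex 0.00 15.00 0.00
    endloop
  endfacet
  facet normal -1.0000 0.0000 0.0000
    outer loop
      vertex 0.00 15.00 14.00
      vertex 0.00 15.00 0.00
      vertex 0.00 0.00 0.00
    endloop
  endfacet
  facet normal -1.0000 0.0000 0.0000
    outer loop
      vertex 0.00 0.00 14.00
      vertex 0.00 15.00 14.00
      vertex 0.00 0.00 0.00
    endloop
  endfacet
  facet normal 1.0000 0.0000 0.0000
    outer loop
      vertex 29.00 0.00 0.00
      vertex 29.00 15.00 0.00
      vertex 29.00 15.00 14.00
    endloop
  endfacet
  facet normal 1.0000 0.0000 0.0000
    outer loop
      vertex 29.00 0.00 0.00
      vertex 29.00 15.00 14.00
      vertex 29.00 0.00 14.00
    endloop
  endfacet
endsolid part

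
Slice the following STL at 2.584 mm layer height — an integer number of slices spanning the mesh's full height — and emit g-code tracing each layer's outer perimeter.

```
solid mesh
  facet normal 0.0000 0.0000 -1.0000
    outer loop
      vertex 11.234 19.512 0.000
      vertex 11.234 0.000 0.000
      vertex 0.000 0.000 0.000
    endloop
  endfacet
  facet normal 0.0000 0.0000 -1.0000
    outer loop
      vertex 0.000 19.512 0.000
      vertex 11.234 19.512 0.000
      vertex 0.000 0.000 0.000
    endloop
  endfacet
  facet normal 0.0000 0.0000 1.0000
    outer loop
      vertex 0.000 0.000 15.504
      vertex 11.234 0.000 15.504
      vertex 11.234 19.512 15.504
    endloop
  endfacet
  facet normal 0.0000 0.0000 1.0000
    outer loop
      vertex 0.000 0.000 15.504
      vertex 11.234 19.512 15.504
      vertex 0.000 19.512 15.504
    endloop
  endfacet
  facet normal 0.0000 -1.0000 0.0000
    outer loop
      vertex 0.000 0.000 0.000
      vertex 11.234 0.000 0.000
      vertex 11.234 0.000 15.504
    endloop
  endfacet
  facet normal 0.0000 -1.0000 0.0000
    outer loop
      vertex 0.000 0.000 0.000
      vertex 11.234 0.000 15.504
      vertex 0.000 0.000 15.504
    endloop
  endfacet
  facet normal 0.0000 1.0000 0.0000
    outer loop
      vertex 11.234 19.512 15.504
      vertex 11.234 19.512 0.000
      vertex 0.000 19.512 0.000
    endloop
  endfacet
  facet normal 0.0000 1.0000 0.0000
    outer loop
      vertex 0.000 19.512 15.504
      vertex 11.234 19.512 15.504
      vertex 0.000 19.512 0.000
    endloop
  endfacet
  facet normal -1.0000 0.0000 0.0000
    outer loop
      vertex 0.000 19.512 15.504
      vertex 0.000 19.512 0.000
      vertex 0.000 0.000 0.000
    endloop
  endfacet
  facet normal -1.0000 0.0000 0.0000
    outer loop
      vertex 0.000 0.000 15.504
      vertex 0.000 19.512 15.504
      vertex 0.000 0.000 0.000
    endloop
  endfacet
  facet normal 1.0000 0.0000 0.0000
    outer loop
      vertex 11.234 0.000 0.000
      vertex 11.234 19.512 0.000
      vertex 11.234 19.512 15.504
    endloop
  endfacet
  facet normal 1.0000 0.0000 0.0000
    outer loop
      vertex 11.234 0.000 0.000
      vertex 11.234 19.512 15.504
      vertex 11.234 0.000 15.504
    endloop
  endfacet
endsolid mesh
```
; perimeter-only toolpath
G21 ; units = mm
G90 ; absolute positioning
G28 ; home
; layer 1
G0 Z2.584
G0 X0.000 Y0.000
G1 X11.234 Y0.000
G1 X11.234 Y19.512
G1 X0.000 Y19.512
G1 X0.000 Y0.000
; layer 2
G0 Z5.168
G0 X0.000 Y0.000
G1 X11.234 Y0.000
G1 X11.234 Y19.512
G1 X0.000 Y19.512
G1 X0.000 Y0.000
; layer 3
G0 Z7.752
G0 X0.000 Y0.000
G1 X11.234 Y0.000
G1 X11.234 Y19.512
G1 X0.000 Y19.512
G1 X0.000 Y0.000
; layer 4
G0 Z10.336
G0 X0.000 Y0.000
G1 X11.234 Y0.000
G1 X11.234 Y19.512
G1 X0.000 Y19.512
G1 X0.000 Y0.000
; layer 5
G0 Z12.920
G0 X0.000 Y0.000
G1 X11.234 Y0.000
G1 X11.234 Y19.512
G1 X0.000 Y19.512
G1 X0.000 Y0.000
; layer 6
G0 Z15.504
G0 X0.000 Y0.000
G1 X11.234 Y0.000
G1 X11.234 Y19.512
G1 X0.000 Y19.512
G1 X0.000 Y0.000
M2 ; end

The solid is a rectangular box, roughly 11.2 × 19.5 mm footprint and 15.5 mm tall. Slicing at Δz = 2.584 mm — 6 equal slices spanning the solid's height, so layer i sits at z = i·h/6 — gives 6 non-empty perimeters. Each is a 4-segment closed polygon; G0 lifts to the layer z and rapids to the start vertex, then G1 traces the edges.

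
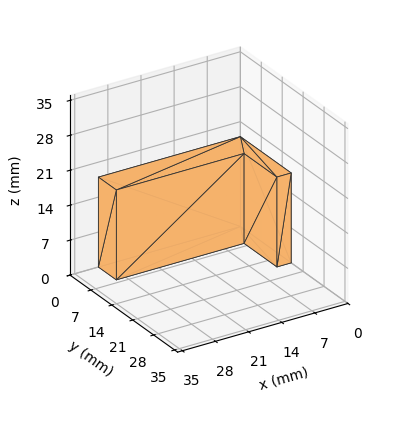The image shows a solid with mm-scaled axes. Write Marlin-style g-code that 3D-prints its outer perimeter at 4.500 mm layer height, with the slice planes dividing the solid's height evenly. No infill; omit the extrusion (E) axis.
Reading the render: the shape is an L-shaped prism: outer 30 × 17 mm, arm thicknesses ≈ 6 mm (horizontal) and 3 mm (vertical), extruded 18 mm in z (dimensions read to the nearest mm from the axis ticks). For the g-code, the solid's height is divided into equal slices at the stated Δz and each level perimeter traced with G1 moves after a G0 lift.

; perimeter-only toolpath
G21 ; units = mm
G90 ; absolute positioning
G28 ; home
; layer 1
G0 Z4.500
G0 X0.000 Y0.000
G1 X30.000 Y0.000
G1 X30.000 Y6.000
G1 X3.000 Y6.000
G1 X3.000 Y17.000
G1 X0.000 Y17.000
G1 X0.000 Y0.000
; layer 2
G0 Z9.000
G0 X0.000 Y0.000
G1 X30.000 Y0.000
G1 X30.000 Y6.000
G1 X3.000 Y6.000
G1 X3.000 Y17.000
G1 X0.000 Y17.000
G1 X0.000 Y0.000
; layer 3
G0 Z13.500
G0 X0.000 Y0.000
G1 X30.000 Y0.000
G1 X30.000 Y6.000
G1 X3.000 Y6.000
G1 X3.000 Y17.000
G1 X0.000 Y17.000
G1 X0.000 Y0.000
; layer 4
G0 Z18.000
G0 X0.000 Y0.000
G1 X30.000 Y0.000
G1 X30.000 Y6.000
G1 X3.000 Y6.000
G1 X3.000 Y17.000
G1 X0.000 Y17.000
G1 X0.000 Y0.000
M2 ; end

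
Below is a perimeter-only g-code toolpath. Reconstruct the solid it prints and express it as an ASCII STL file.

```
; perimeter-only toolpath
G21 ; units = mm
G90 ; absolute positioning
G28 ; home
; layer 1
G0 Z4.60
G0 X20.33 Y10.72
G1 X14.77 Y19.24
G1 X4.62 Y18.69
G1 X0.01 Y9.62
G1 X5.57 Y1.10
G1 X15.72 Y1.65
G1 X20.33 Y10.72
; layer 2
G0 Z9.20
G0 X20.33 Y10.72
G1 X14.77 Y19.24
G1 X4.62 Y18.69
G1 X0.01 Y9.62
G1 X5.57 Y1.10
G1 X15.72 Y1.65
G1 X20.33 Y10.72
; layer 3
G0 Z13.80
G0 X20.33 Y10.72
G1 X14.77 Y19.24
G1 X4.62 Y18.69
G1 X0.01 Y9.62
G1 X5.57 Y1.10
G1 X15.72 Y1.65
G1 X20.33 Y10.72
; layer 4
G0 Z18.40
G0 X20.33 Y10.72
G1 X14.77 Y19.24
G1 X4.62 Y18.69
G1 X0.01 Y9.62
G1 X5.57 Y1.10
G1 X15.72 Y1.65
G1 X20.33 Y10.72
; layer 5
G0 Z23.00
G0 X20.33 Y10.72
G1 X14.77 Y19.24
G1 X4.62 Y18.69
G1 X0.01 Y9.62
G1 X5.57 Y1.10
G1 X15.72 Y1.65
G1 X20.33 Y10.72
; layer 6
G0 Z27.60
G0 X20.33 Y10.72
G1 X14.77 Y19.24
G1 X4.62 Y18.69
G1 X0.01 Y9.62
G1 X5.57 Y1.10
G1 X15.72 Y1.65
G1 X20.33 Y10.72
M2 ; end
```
solid part
  facet normal 0.0000 0.0000 -1.0000
    outer loop
      vertex 4.62 18.69 0.00
      vertex 14.77 19.24 0.00
      vertex 20.33 10.72 0.00
    endloop
  endfacet
  facet normal 0.0000 0.0000 -1.0000
    outer loop
      vertex 0.01 9.62 0.00
      vertex 4.62 18.69 0.00
      vertex 20.33 10.72 0.00
    endloop
  endfacet
  facet normal 0.0000 0.0000 -1.0000
    outer loop
      vertex 5.57 1.10 0.00
      vertex 0.01 9.62 0.00
      vertex 20.33 10.72 0.00
    endloop
  endfacet
  facet normal 0.0000 0.0000 -1.0000
    outer loop
      vertex 15.72 1.65 0.00
      vertex 5.57 1.10 0.00
      vertex 20.33 10.72 0.00
    endloop
  endfacet
  facet normal 0.0000 0.0000 1.0000
    outer loop
      vertex 20.33 10.72 27.60
      vertex 14.77 19.24 27.60
      vertex 4.62 18.69 27.60
    endloop
  endfacet
  facet normal 0.0000 0.0000 1.0000
    outer loop
      vertex 20.33 10.72 27.60
      vertex 4.62 18.69 27.60
      vertex 0.01 9.62 27.60
    endloop
  endfacet
  facet normal 0.0000 0.0000 1.0000
    outer loop
      vertex 20.33 10.72 27.60
      vertex 0.01 9.62 27.60
      vertex 5.57 1.10 27.60
    endloop
  endfacet
  facet normal 0.0000 0.0000 1.0000
    outer loop
      vertex 20.33 10.72 27.60
      vertex 5.57 1.10 27.60
      vertex 15.72 1.65 27.60
    endloop
  endfacet
  facet normal 0.8375 0.5465 0.0000
    outer loop
      vertex 20.33 10.72 0.00
      vertex 14.77 19.24 0.00
      vertex 14.77 19.24 27.60
    endloop
  endfacet
  facet normal 0.8375 0.5465 0.0000
    outer loop
      vertex 20.33 10.72 0.00
      vertex 14.77 19.24 27.60
      vertex 20.33 10.72 27.60
    endloop
  endfacet
  facet normal -0.0541 0.9985 0.0000
    outer loop
      vertex 14.77 19.24 0.00
      vertex 4.62 18.69 0.00
      vertex 4.62 18.69 27.60
    endloop
  endfacet
  facet normal -0.0541 0.9985 0.0000
    outer loop
      vertex 14.77 19.24 0.00
      vertex 4.62 18.69 27.60
      vertex 14.77 19.24 27.60
    endloop
  endfacet
  facet normal -0.8915 0.4531 0.0000
    outer loop
      vertex 4.62 18.69 0.00
      vertex 0.01 9.62 0.00
      vertex 0.01 9.62 27.60
    endloop
  endfacet
  facet normal -0.8915 0.4531 0.0000
    outer loop
      vertex 4.62 18.69 0.00
      vertex 0.01 9.62 27.60
      vertex 4.62 18.69 27.60
    endloop
  endfacet
  facet normal -0.8375 -0.5465 0.0000
    outer loop
      vertex 0.01 9.62 0.00
      vertex 5.57 1.10 0.00
      vertex 5.57 1.10 27.60
    endloop
  endfacet
  facet normal -0.8375 -0.5465 0.0000
    outer loop
      vertex 0.01 9.62 0.00
      vertex 5.57 1.10 27.60
      vertex 0.01 9.62 27.60
    endloop
  endfacet
  facet normal 0.0541 -0.9985 0.0000
    outer loop
      vertex 5.57 1.10 0.00
      vertex 15.72 1.65 0.00
      vertex 15.72 1.65 27.60
    endloop
  endfacet
  facet normal 0.0541 -0.9985 0.0000
    outer loop
      vertex 5.57 1.10 0.00
      vertex 15.72 1.65 27.60
      vertex 5.57 1.10 27.60
    endloop
  endfacet
  facet normal 0.8915 -0.4531 0.0000
    outer loop
      vertex 15.72 1.65 0.00
      vertex 20.33 10.72 0.00
      vertex 20.33 10.72 27.60
    endloop
  endfacet
  facet normal 0.8915 -0.4531 0.0000
    outer loop
      vertex 15.72 1.65 0.00
      vertex 20.33 10.72 27.60
      vertex 15.72 1.65 27.60
    endloop
  endfacet
endsolid part

The G0 Z moves step by Δz≈4.60 mm. Every layer's G1 loop is the same polygon, so the solid is a straight extrusion of it from z=0 to z≈27.6. Closing with flat bottom and top caps and triangulating gives 20 facets — a regular 6-sided prism (a cylinder approximated with 6 flat sides), circumscribed radius ≈ 10.2 mm, height ≈ 27.6 mm.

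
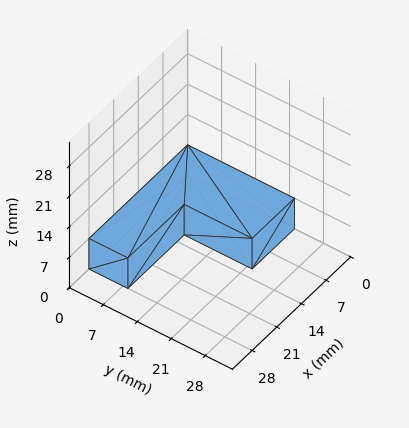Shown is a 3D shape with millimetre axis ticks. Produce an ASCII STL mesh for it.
Reading the render: the shape is an L-shaped prism: outer 28 × 22 mm, arm thicknesses ≈ 8 mm (horizontal) and 12 mm (vertical), extruded 7 mm in z (dimensions read to the nearest mm from the axis ticks). For the STL, each face is triangulated and given an outward normal.

solid part
  facet normal 0.0000 0.0000 -1.0000
    outer loop
      vertex 28.0 8.0 0.0
      vertex 28.0 0.0 0.0
      vertex 0.0 0.0 0.0
    endloop
  endfacet
  facet normal 0.0000 0.0000 -1.0000
    outer loop
      vertex 12.0 8.0 0.0
      vertex 28.0 8.0 0.0
      vertex 0.0 0.0 0.0
    endloop
  endfacet
  facet normal 0.0000 0.0000 -1.0000
    outer loop
      vertex 12.0 22.0 0.0
      vertex 12.0 8.0 0.0
      vertex 0.0 0.0 0.0
    endloop
  endfacet
  facet normal 0.0000 0.0000 -1.0000
    outer loop
      vertex 0.0 22.0 0.0
      vertex 12.0 22.0 0.0
      vertex 0.0 0.0 0.0
    endloop
  endfacet
  facet normal 0.0000 0.0000 1.0000
    outer loop
      vertex 0.0 0.0 7.0
      vertex 28.0 0.0 7.0
      vertex 28.0 8.0 7.0
    endloop
  endfacet
  facet normal 0.0000 0.0000 1.0000
    outer loop
      vertex 0.0 0.0 7.0
      vertex 28.0 8.0 7.0
      vertex 12.0 8.0 7.0
    endloop
  endfacet
  facet normal 0.0000 0.0000 1.0000
    outer loop
      vertex 0.0 0.0 7.0
      vertex 12.0 8.0 7.0
      vertex 12.0 22.0 7.0
    endloop
  endfacet
  facet normal 0.0000 0.0000 1.0000
    outer loop
      vertex 0.0 0.0 7.0
      vertex 12.0 22.0 7.0
      vertex 0.0 22.0 7.0
    endloop
  endfacet
  facet normal 0.0000 -1.0000 0.0000
    outer loop
      vertex 0.0 0.0 0.0
      vertex 28.0 0.0 0.0
      vertex 28.0 0.0 7.0
    endloop
  endfacet
  facet normal 0.0000 -1.0000 0.0000
    outer loop
      vertex 0.0 0.0 0.0
      vertex 28.0 0.0 7.0
      vertex 0.0 0.0 7.0
    endloop
  endfacet
  facet normal 1.0000 0.0000 0.0000
    outer loop
      vertex 28.0 0.0 0.0
      vertex 28.0 8.0 0.0
      vertex 28.0 8.0 7.0
    endloop
  endfacet
  facet normal 1.0000 0.0000 0.0000
    outer loop
      vertex 28.0 0.0 0.0
      vertex 28.0 8.0 7.0
      vertex 28.0 0.0 7.0
    endloop
  endfacet
  facet normal 0.0000 1.0000 0.0000
    outer loop
      vertex 28.0 8.0 0.0
      vertex 12.0 8.0 0.0
      vertex 12.0 8.0 7.0
    endloop
  endfacet
  facet normal 0.0000 1.0000 0.0000
    outer loop
      vertex 28.0 8.0 0.0
      vertex 12.0 8.0 7.0
      vertex 28.0 8.0 7.0
    endloop
  endfacet
  facet normal 1.0000 0.0000 0.0000
    outer loop
      vertex 12.0 8.0 0.0
      vertex 12.0 22.0 0.0
      vertex 12.0 22.0 7.0
    endloop
  endfacet
  facet normal 1.0000 0.0000 0.0000
    outer loop
      vertex 12.0 8.0 0.0
      vertex 12.0 22.0 7.0
      vertex 12.0 8.0 7.0
    endloop
  endfacet
  facet normal 0.0000 1.0000 0.0000
    outer loop
      vertex 12.0 22.0 0.0
      vertex 0.0 22.0 0.0
      vertex 0.0 22.0 7.0
    endloop
  endfacet
  facet normal 0.0000 1.0000 0.0000
    outer loop
      vertex 12.0 22.0 0.0
      vertex 0.0 22.0 7.0
      vertex 12.0 22.0 7.0
    endloop
  endfacet
  facet normal -1.0000 0.0000 0.0000
    outer loop
      vertex 0.0 22.0 0.0
      vertex 0.0 0.0 0.0
      vertex 0.0 0.0 7.0
    endloop
  endfacet
  facet normal -1.0000 0.0000 0.0000
    outer loop
      vertex 0.0 22.0 0.0
      vertex 0.0 0.0 7.0
      vertex 0.0 22.0 7.0
    endloop
  endfacet
endsolid part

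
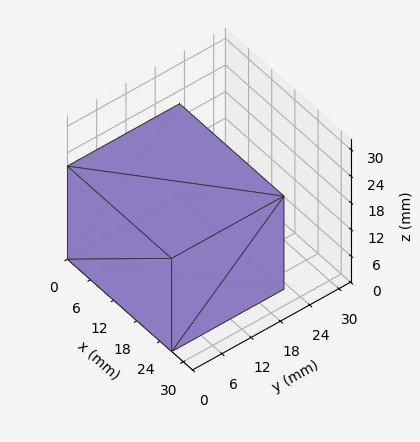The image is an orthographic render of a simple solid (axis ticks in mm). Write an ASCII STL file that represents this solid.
Reading the render: the shape is a rectangular box, roughly 27 × 23 mm footprint and 21 mm tall (dimensions read to the nearest mm from the axis ticks). For the STL, each face is triangulated and given an outward normal.

solid part
  facet normal 0.0000 0.0000 -1.0000
    outer loop
      vertex 27.00 23.00 0.00
      vertex 27.00 0.00 0.00
      vertex 0.00 0.00 0.00
    endloop
  endfacet
  facet normal 0.0000 0.0000 -1.0000
    outer loop
      vertex 0.00 23.00 0.00
      vertex 27.00 23.00 0.00
      vertex 0.00 0.00 0.00
    endloop
  endfacet
  facet normal 0.0000 0.0000 1.0000
    outer loop
      vertex 0.00 0.00 21.00
      vertex 27.00 0.00 21.00
      vertex 27.00 23.00 21.00
    endloop
  endfacet
  facet normal 0.0000 0.0000 1.0000
    outer loop
      vertex 0.00 0.00 21.00
      vertex 27.00 23.00 21.00
      vertex 0.00 23.00 21.00
    endloop
  endfacet
  facet normal 0.0000 -1.0000 0.0000
    outer loop
      vertex 0.00 0.00 0.00
      vertex 27.00 0.00 0.00
      vertex 27.00 0.00 21.00
    endloop
  endfacet
  facet normal 0.0000 -1.0000 0.0000
    outer loop
      vertex 0.00 0.00 0.00
      vertex 27.00 0.00 21.00
      vertex 0.00 0.00 21.00
    endloop
  endfacet
  facet normal 0.0000 1.0000 0.0000
    outer loop
      vertex 27.00 23.00 21.00
      vertex 27.00 23.00 0.00
      vertex 0.00 23.00 0.00
    endloop
  endfacet
  facet normal 0.0000 1.0000 0.0000
    outer loop
      vertex 0.00 23.00 21.00
      vertex 27.00 23.00 21.00
      vertex 0.00 23.00 0.00
    endloop
  endfacet
  facet normal -1.0000 0.0000 0.0000
    outer loop
      vertex 0.00 23.00 21.00
      vertex 0.00 23.00 0.00
      vertex 0.00 0.00 0.00
    endloop
  endfacet
  facet normal -1.0000 0.0000 0.0000
    outer loop
      vertex 0.00 0.00 21.00
      vertex 0.00 23.00 21.00
      vertex 0.00 0.00 0.00
    endloop
  endfacet
  facet normal 1.0000 0.0000 0.0000
    outer loop
      vertex 27.00 0.00 0.00
      vertex 27.00 23.00 0.00
      vertex 27.00 23.00 21.00
    endloop
  endfacet
  facet normal 1.0000 0.0000 0.0000
    outer loop
      vertex 27.00 0.00 0.00
      vertex 27.00 23.00 21.00
      vertex 27.00 0.00 21.00
    endloop
  endfacet
endsolid part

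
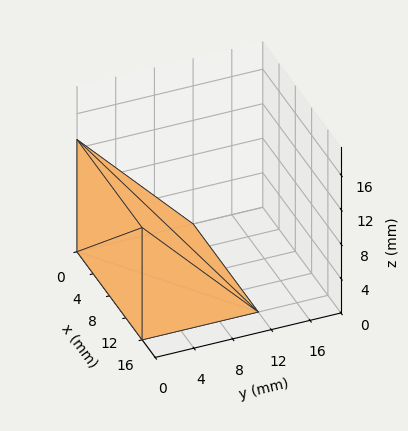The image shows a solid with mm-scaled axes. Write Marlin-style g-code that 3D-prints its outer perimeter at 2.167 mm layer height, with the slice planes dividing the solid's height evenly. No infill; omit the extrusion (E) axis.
Reading the render: the shape is a wedge (ramp): 16 × 12 mm base, rising to 13 mm along the y=0 edge and sloping linearly to z=0 at y=12 (dimensions read to the nearest mm from the axis ticks). For the g-code, the solid's height is divided into equal slices at the stated Δz and each level perimeter traced with G1 moves after a G0 lift.

; perimeter-only toolpath
G21 ; units = mm
G90 ; absolute positioning
G28 ; home
; layer 1
G0 Z2.167
G0 X0.000 Y0.000
G1 X16.000 Y0.000
G1 X16.000 Y10.000
G1 X0.000 Y10.000
G1 X0.000 Y0.000
; layer 2
G0 Z4.333
G0 X0.000 Y0.000
G1 X16.000 Y0.000
G1 X16.000 Y8.000
G1 X0.000 Y8.000
G1 X0.000 Y0.000
; layer 3
G0 Z6.500
G0 X0.000 Y0.000
G1 X16.000 Y0.000
G1 X16.000 Y6.000
G1 X0.000 Y6.000
G1 X0.000 Y0.000
; layer 4
G0 Z8.667
G0 X0.000 Y0.000
G1 X16.000 Y0.000
G1 X16.000 Y4.000
G1 X0.000 Y4.000
G1 X0.000 Y0.000
; layer 5
G0 Z10.833
G0 X0.000 Y0.000
G1 X16.000 Y0.000
G1 X16.000 Y2.000
G1 X0.000 Y2.000
G1 X0.000 Y0.000
M2 ; end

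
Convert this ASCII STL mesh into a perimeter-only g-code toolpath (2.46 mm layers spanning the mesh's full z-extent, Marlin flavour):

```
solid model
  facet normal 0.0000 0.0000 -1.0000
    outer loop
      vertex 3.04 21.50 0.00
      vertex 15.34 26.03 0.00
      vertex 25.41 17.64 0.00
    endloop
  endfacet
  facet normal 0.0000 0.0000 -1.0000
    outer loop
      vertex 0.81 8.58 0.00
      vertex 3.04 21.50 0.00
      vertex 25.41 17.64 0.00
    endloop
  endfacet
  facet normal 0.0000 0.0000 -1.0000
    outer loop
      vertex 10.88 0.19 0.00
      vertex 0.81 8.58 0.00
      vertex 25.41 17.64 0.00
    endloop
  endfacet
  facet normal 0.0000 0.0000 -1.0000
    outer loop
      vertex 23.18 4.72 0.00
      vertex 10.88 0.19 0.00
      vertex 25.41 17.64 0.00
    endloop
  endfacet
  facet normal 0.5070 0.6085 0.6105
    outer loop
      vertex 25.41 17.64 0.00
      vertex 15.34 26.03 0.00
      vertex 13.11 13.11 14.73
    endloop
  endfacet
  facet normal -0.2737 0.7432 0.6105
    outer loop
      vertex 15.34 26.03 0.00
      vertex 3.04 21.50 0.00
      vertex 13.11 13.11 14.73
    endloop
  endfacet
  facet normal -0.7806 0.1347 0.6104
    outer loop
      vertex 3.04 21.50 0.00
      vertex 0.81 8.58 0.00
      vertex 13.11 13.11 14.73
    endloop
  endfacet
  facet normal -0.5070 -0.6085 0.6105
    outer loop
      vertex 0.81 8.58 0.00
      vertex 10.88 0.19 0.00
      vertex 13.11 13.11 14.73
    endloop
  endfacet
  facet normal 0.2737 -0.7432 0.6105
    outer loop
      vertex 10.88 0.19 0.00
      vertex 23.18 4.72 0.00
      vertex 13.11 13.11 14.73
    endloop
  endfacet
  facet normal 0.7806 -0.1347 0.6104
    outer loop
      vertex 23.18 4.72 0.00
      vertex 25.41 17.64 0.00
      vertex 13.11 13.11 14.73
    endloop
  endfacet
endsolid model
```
; perimeter-only toolpath
G21 ; units = mm
G90 ; absolute positioning
G28 ; home
; layer 1
G0 Z2.46
G0 X23.36 Y16.89
G1 X14.97 Y23.88
G1 X4.72 Y20.10
G1 X2.86 Y9.34
G1 X11.25 Y2.34
G1 X21.50 Y6.12
G1 X23.36 Y16.89
; layer 2
G0 Z4.91
G0 X21.31 Y16.13
G1 X14.60 Y21.72
G1 X6.40 Y18.70
G1 X4.91 Y10.09
G1 X11.62 Y4.50
G1 X19.82 Y7.52
G1 X21.31 Y16.13
; layer 3
G0 Z7.37
G0 X19.26 Y15.38
G1 X14.22 Y19.57
G1 X8.07 Y17.30
G1 X6.96 Y10.84
G1 X12.00 Y6.65
G1 X18.14 Y8.91
G1 X19.26 Y15.38
; layer 4
G0 Z9.82
G0 X17.21 Y14.62
G1 X13.85 Y17.42
G1 X9.75 Y15.91
G1 X9.01 Y11.60
G1 X12.37 Y8.80
G1 X16.47 Y10.31
G1 X17.21 Y14.62
; layer 5
G0 Z12.28
G0 X15.16 Y13.87
G1 X13.48 Y15.26
G1 X11.43 Y14.51
G1 X11.06 Y12.36
G1 X12.74 Y10.96
G1 X14.79 Y11.71
G1 X15.16 Y13.87
M2 ; end

The solid is a regular 6-sided pyramid, base circumscribed radius ≈ 13.1 mm, apex at z ≈ 14.7 mm. Slicing at Δz = 2.46 mm — 6 equal slices spanning the solid's height, so layer i sits at z = i·h/6 — gives 5 non-empty perimeters. Each is a 6-segment closed polygon; G0 lifts to the layer z and rapids to the start vertex, then G1 traces the edges. The cross-section shrinks linearly with z (the slice at the apex is degenerate and omitted).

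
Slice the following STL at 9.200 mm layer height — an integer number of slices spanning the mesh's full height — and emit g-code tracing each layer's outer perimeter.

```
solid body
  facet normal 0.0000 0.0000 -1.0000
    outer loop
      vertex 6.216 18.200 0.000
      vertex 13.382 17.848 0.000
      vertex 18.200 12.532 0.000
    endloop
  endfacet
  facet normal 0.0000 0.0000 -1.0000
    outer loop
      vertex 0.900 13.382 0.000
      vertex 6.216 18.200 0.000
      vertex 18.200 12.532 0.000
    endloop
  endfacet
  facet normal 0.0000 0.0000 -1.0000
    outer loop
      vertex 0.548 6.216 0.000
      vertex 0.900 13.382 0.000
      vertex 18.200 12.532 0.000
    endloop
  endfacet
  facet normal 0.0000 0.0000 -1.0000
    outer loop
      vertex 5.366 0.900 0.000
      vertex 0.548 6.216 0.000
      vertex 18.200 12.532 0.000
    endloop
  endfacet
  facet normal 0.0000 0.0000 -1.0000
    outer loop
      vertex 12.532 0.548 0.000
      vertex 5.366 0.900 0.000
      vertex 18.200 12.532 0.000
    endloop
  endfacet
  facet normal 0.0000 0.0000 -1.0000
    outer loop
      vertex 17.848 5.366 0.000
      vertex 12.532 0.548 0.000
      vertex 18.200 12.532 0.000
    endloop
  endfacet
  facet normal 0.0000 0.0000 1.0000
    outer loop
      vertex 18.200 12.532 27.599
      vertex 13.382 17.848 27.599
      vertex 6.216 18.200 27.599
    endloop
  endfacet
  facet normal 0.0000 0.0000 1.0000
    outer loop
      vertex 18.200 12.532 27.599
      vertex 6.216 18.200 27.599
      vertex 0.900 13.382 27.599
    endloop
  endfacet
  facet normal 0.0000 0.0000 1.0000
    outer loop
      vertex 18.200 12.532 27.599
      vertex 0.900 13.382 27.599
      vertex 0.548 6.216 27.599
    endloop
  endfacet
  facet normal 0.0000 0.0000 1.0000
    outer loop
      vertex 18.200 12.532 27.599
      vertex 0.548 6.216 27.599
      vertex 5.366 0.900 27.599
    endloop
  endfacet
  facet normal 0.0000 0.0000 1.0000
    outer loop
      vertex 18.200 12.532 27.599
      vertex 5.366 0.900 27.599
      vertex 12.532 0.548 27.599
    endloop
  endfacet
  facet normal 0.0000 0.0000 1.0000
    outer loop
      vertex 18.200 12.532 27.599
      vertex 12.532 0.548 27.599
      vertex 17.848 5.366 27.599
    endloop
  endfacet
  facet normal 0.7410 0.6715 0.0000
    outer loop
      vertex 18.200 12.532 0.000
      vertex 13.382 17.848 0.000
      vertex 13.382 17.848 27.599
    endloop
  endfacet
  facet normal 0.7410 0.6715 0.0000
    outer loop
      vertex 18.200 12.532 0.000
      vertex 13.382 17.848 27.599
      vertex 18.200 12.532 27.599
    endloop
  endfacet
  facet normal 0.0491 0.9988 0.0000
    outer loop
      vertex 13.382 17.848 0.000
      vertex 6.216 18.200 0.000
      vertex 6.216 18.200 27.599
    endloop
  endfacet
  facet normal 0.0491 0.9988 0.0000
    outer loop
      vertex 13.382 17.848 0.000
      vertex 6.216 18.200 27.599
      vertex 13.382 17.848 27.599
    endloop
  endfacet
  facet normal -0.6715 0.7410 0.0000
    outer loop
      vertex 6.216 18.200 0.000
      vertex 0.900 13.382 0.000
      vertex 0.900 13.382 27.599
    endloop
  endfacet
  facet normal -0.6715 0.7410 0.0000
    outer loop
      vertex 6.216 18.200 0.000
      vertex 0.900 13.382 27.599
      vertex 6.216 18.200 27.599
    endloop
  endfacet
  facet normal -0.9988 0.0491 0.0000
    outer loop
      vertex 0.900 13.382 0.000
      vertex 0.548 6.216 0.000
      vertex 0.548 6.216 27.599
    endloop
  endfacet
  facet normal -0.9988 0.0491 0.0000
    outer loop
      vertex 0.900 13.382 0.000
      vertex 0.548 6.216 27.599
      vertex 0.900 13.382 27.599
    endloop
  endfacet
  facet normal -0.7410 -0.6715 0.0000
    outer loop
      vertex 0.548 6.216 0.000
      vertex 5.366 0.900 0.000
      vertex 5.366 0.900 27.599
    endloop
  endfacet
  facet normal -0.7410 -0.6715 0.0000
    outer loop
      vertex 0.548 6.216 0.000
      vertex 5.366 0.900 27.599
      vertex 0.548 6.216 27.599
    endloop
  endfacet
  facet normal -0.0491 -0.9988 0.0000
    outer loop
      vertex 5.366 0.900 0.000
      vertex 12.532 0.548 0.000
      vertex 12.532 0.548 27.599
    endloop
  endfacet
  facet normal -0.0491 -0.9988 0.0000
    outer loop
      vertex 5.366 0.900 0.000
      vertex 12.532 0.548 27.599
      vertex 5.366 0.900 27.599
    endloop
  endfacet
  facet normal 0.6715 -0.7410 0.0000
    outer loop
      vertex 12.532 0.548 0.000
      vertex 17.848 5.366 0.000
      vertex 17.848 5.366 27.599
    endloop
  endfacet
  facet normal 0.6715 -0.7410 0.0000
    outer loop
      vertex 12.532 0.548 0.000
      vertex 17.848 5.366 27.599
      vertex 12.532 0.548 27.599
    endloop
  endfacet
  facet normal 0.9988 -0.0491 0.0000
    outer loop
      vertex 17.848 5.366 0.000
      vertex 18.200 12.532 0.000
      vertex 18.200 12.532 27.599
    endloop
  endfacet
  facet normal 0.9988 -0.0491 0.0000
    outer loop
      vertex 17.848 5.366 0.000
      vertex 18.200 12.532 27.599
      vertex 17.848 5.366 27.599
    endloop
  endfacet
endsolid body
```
; perimeter-only toolpath
G21 ; units = mm
G90 ; absolute positioning
G28 ; home
; layer 1
G0 Z9.200
G0 X18.200 Y12.532
G1 X13.382 Y17.848
G1 X6.216 Y18.200
G1 X0.900 Y13.382
G1 X0.548 Y6.216
G1 X5.366 Y0.900
G1 X12.532 Y0.548
G1 X17.848 Y5.366
G1 X18.200 Y12.532
; layer 2
G0 Z18.399
G0 X18.200 Y12.532
G1 X13.382 Y17.848
G1 X6.216 Y18.200
G1 X0.900 Y13.382
G1 X0.548 Y6.216
G1 X5.366 Y0.900
G1 X12.532 Y0.548
G1 X17.848 Y5.366
G1 X18.200 Y12.532
; layer 3
G0 Z27.599
G0 X18.200 Y12.532
G1 X13.382 Y17.848
G1 X6.216 Y18.200
G1 X0.900 Y13.382
G1 X0.548 Y6.216
G1 X5.366 Y0.900
G1 X12.532 Y0.548
G1 X17.848 Y5.366
G1 X18.200 Y12.532
M2 ; end

The solid is a regular 8-sided prism (a cylinder approximated with 8 flat sides), circumscribed radius ≈ 9.37 mm, height ≈ 27.6 mm. Slicing at Δz = 9.200 mm — 3 equal slices spanning the solid's height, so layer i sits at z = i·h/3 — gives 3 non-empty perimeters. Each is a 8-segment closed polygon; G0 lifts to the layer z and rapids to the start vertex, then G1 traces the edges.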